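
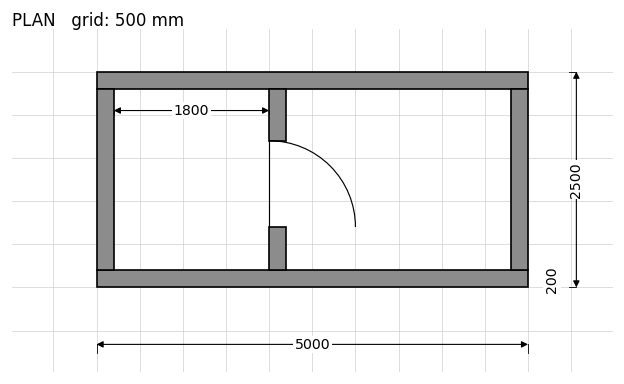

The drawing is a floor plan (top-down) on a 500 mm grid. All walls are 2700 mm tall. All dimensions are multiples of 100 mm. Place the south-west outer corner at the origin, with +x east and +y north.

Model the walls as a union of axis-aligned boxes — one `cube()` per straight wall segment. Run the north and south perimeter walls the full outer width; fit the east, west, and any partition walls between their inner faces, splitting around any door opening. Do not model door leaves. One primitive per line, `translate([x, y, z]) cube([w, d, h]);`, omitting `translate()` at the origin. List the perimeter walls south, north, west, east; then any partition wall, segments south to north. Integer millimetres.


cube([5000, 200, 2700]);
translate([0, 2300, 0]) cube([5000, 200, 2700]);
translate([0, 200, 0]) cube([200, 2100, 2700]);
translate([4800, 200, 0]) cube([200, 2100, 2700]);
translate([2000, 200, 0]) cube([200, 500, 2700]);
translate([2000, 1700, 0]) cube([200, 600, 2700]);


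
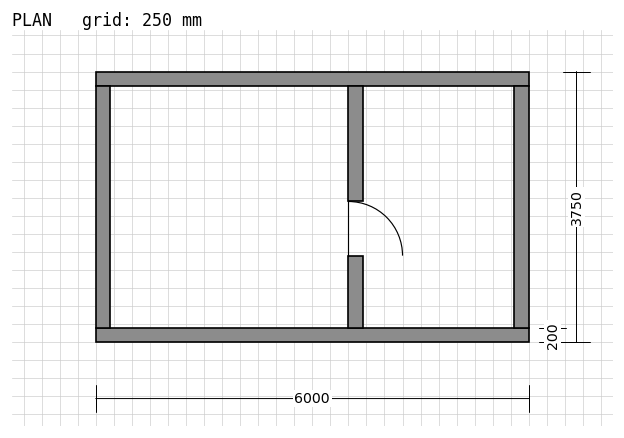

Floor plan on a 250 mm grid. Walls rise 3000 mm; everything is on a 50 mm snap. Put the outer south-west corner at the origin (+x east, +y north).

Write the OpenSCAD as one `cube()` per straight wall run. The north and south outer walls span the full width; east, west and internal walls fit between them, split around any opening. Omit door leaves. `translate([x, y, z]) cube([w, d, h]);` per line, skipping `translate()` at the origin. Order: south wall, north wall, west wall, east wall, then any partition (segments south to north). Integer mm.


cube([6000, 200, 3000]);
translate([0, 3550, 0]) cube([6000, 200, 3000]);
translate([0, 200, 0]) cube([200, 3350, 3000]);
translate([5800, 200, 0]) cube([200, 3350, 3000]);
translate([3500, 200, 0]) cube([200, 1000, 3000]);
translate([3500, 1950, 0]) cube([200, 1600, 3000]);


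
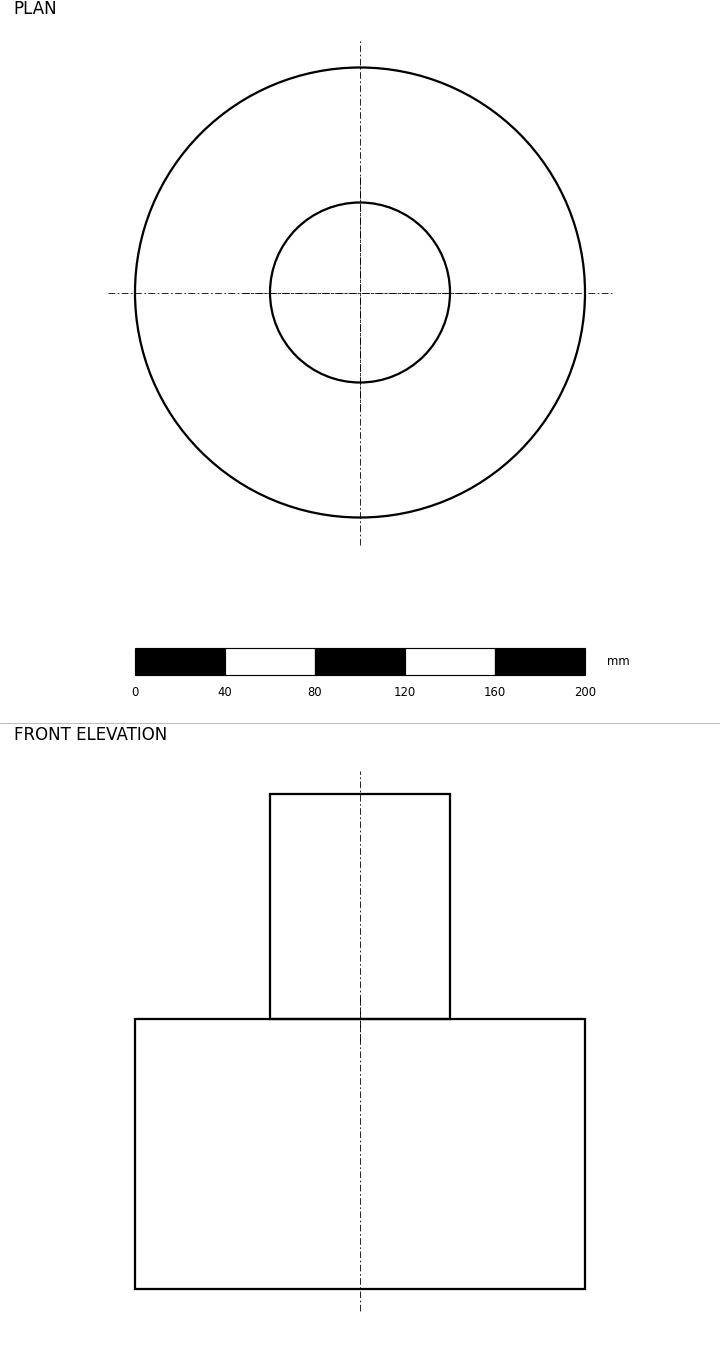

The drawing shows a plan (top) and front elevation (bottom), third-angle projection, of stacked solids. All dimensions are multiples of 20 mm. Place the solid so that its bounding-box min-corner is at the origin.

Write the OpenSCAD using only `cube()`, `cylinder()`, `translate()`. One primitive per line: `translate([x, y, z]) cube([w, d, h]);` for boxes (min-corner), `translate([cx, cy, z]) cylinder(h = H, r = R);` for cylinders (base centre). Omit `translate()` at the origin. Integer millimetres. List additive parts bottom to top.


translate([100, 100, 0]) cylinder(h = 120, r = 100);
translate([100, 100, 120]) cylinder(h = 100, r = 40);


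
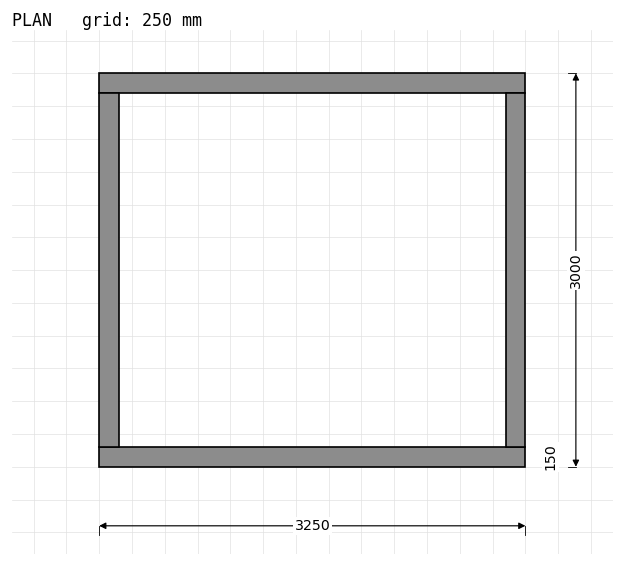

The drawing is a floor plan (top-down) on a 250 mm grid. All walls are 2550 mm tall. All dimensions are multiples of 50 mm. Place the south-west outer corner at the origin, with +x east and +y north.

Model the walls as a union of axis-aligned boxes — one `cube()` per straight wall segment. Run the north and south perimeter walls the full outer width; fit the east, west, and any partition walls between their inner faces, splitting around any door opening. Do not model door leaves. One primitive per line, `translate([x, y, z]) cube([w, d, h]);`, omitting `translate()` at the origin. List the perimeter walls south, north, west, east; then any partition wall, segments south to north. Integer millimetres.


cube([3250, 150, 2550]);
translate([0, 2850, 0]) cube([3250, 150, 2550]);
translate([0, 150, 0]) cube([150, 2700, 2550]);
translate([3100, 150, 0]) cube([150, 2700, 2550]);


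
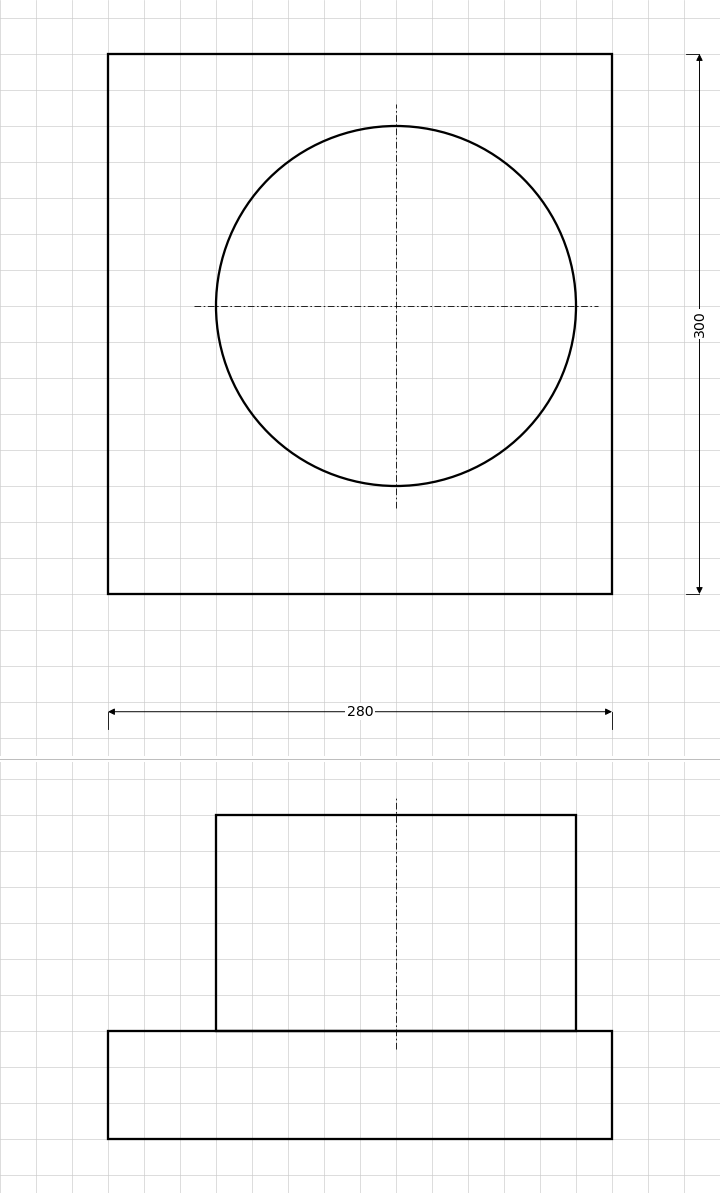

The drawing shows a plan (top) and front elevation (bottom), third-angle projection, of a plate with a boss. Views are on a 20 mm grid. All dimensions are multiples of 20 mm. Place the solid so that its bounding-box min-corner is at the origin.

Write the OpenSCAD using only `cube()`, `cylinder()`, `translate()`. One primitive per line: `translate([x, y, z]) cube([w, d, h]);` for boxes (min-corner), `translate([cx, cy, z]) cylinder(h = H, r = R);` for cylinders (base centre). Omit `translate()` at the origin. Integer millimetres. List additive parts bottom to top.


cube([280, 300, 60]);
translate([160, 160, 60]) cylinder(h = 120, r = 100);


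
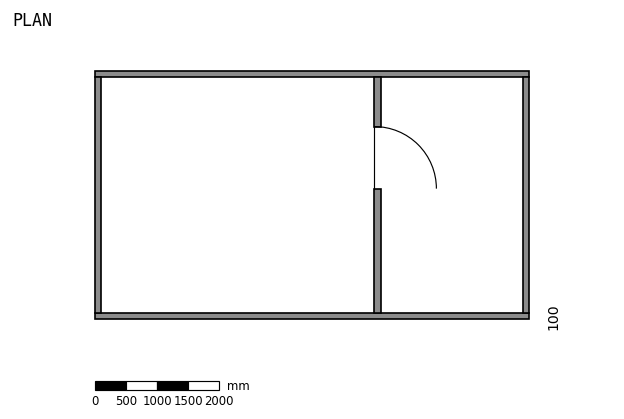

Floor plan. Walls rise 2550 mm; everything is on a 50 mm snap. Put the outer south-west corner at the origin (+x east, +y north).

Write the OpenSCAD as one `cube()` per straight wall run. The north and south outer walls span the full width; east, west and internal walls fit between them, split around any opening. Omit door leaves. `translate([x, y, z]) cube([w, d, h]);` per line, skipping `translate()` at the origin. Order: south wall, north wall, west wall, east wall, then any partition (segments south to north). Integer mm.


cube([7000, 100, 2550]);
translate([0, 3900, 0]) cube([7000, 100, 2550]);
translate([0, 100, 0]) cube([100, 3800, 2550]);
translate([6900, 100, 0]) cube([100, 3800, 2550]);
translate([4500, 100, 0]) cube([100, 2000, 2550]);
translate([4500, 3100, 0]) cube([100, 800, 2550]);


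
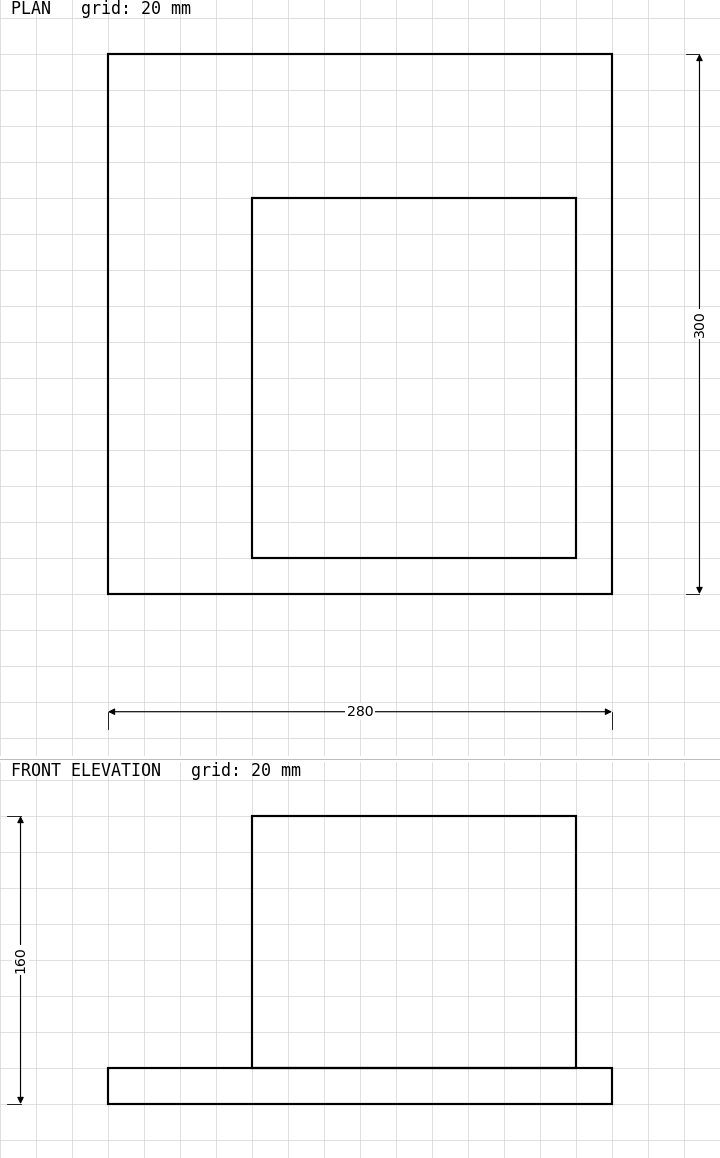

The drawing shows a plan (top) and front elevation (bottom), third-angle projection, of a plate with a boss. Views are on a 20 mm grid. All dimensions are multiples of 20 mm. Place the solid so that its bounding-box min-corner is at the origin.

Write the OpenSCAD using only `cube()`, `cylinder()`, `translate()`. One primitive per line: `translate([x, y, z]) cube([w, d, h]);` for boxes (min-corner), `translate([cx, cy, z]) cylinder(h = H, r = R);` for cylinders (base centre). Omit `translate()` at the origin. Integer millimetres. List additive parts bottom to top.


cube([280, 300, 20]);
translate([80, 20, 20]) cube([180, 200, 140]);


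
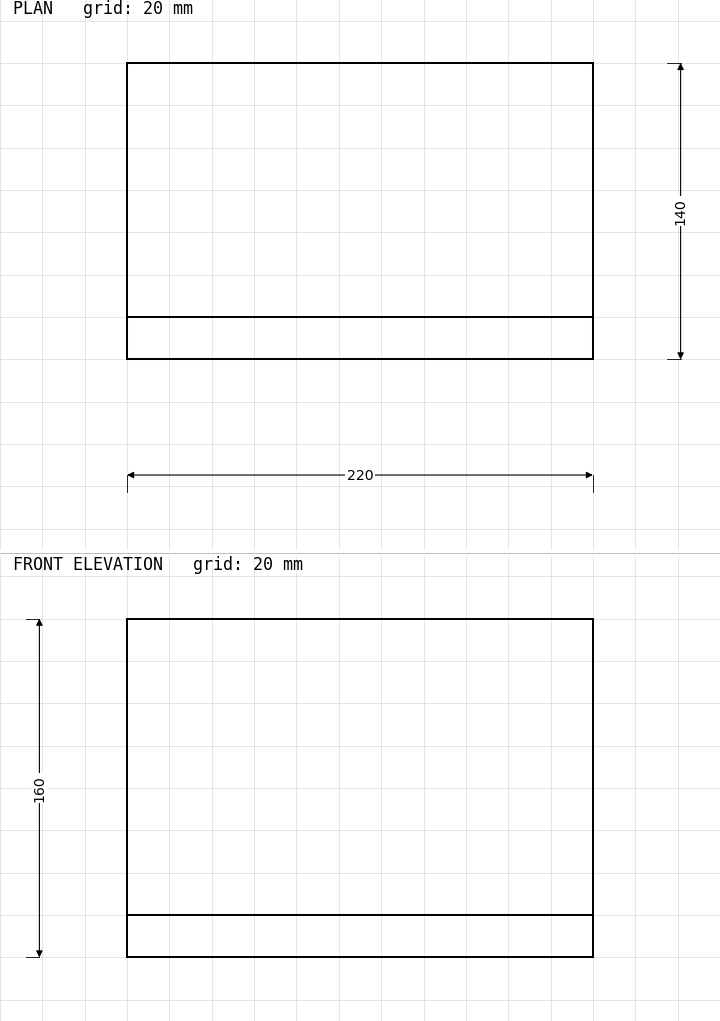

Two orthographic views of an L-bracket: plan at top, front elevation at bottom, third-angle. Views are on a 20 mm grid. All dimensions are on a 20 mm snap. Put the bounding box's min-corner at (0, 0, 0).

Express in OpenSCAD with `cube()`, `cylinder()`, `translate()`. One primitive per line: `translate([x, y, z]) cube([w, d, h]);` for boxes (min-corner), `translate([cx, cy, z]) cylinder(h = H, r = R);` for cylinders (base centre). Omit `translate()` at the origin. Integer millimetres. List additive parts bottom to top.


cube([220, 140, 20]);
translate([0, 0, 20]) cube([220, 20, 140]);


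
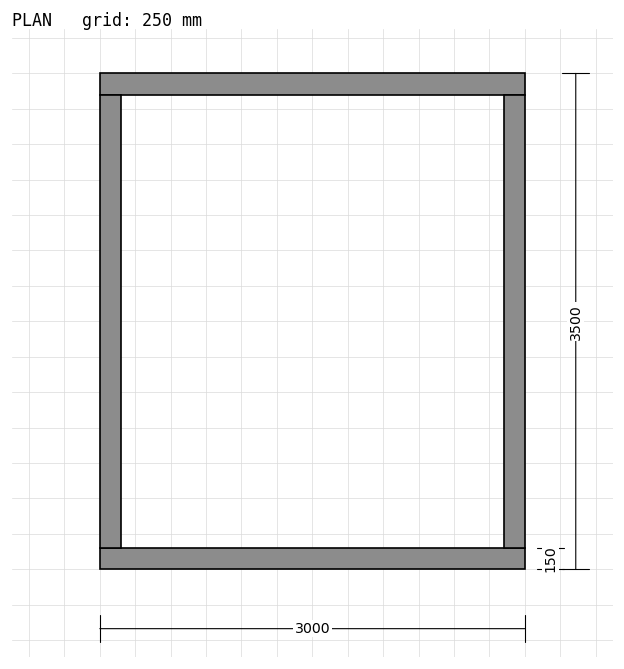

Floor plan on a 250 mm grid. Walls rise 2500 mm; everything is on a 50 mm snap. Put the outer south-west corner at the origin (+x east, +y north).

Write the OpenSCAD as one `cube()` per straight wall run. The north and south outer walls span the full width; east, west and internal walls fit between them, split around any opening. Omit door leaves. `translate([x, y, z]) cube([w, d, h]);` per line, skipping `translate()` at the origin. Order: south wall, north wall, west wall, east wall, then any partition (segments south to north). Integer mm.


cube([3000, 150, 2500]);
translate([0, 3350, 0]) cube([3000, 150, 2500]);
translate([0, 150, 0]) cube([150, 3200, 2500]);
translate([2850, 150, 0]) cube([150, 3200, 2500]);


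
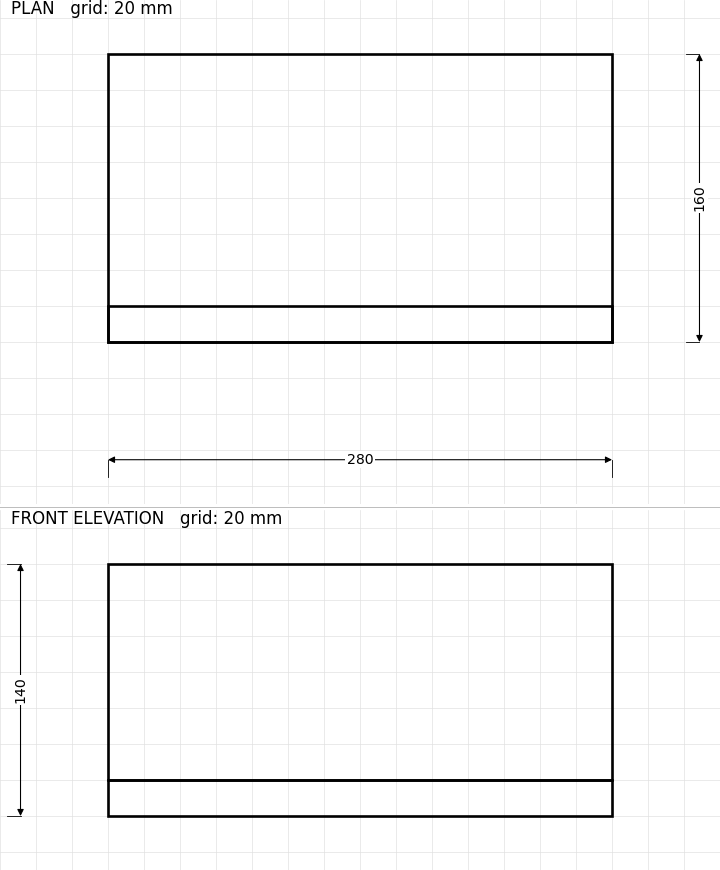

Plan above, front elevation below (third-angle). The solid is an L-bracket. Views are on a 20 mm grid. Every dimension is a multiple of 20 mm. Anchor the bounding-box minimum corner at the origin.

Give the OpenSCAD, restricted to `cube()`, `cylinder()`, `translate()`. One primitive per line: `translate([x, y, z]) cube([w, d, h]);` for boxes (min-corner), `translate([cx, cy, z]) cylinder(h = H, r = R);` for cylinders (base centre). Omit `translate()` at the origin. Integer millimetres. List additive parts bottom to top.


cube([280, 160, 20]);
translate([0, 0, 20]) cube([280, 20, 120]);


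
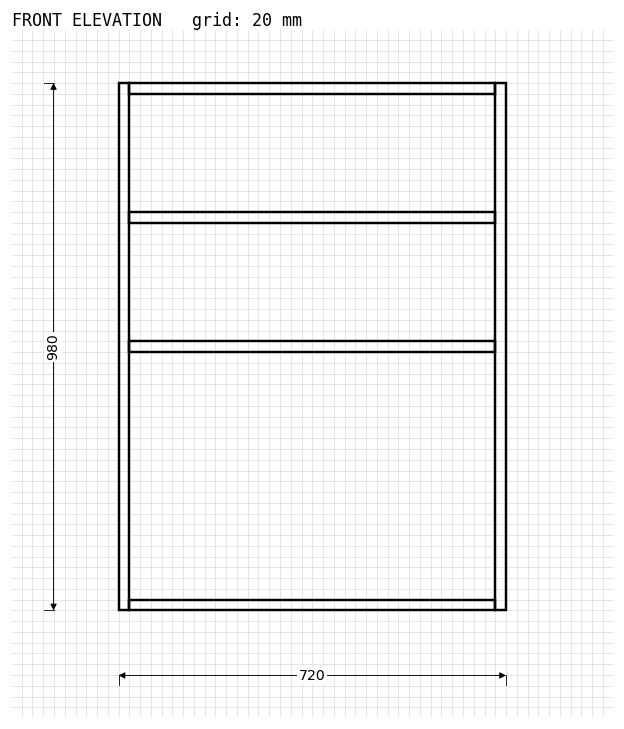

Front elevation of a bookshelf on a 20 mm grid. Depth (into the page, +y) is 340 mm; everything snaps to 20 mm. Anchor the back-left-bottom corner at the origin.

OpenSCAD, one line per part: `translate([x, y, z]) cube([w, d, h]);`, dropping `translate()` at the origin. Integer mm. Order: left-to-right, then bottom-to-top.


cube([20, 340, 980]);
translate([20, 0, 0]) cube([680, 340, 20]);
translate([20, 0, 480]) cube([680, 340, 20]);
translate([20, 0, 720]) cube([680, 340, 20]);
translate([20, 0, 960]) cube([680, 340, 20]);
translate([700, 0, 0]) cube([20, 340, 980]);


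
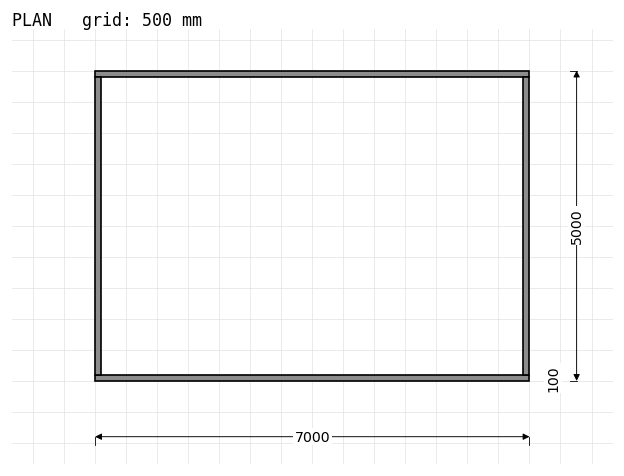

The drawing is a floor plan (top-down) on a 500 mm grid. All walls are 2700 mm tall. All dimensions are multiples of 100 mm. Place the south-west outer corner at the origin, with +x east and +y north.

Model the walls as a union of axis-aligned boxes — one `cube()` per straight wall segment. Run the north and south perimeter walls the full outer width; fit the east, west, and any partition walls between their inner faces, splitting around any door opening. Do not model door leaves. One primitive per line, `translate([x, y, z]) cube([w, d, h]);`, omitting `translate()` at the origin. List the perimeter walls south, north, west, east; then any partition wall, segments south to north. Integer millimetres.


cube([7000, 100, 2700]);
translate([0, 4900, 0]) cube([7000, 100, 2700]);
translate([0, 100, 0]) cube([100, 4800, 2700]);
translate([6900, 100, 0]) cube([100, 4800, 2700]);


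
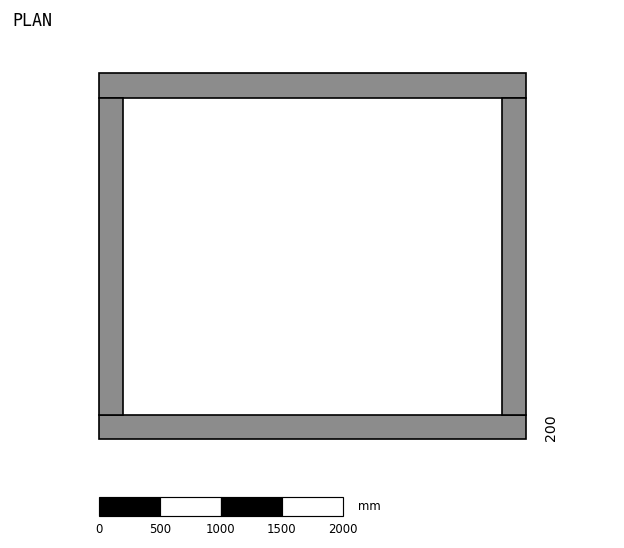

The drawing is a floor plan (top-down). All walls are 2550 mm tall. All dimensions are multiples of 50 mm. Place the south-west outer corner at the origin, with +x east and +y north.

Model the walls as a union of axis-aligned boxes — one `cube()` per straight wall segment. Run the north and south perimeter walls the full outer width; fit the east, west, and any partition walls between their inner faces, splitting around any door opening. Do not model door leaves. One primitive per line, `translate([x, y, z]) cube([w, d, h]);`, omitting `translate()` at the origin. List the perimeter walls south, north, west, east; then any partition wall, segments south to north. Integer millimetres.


cube([3500, 200, 2550]);
translate([0, 2800, 0]) cube([3500, 200, 2550]);
translate([0, 200, 0]) cube([200, 2600, 2550]);
translate([3300, 200, 0]) cube([200, 2600, 2550]);


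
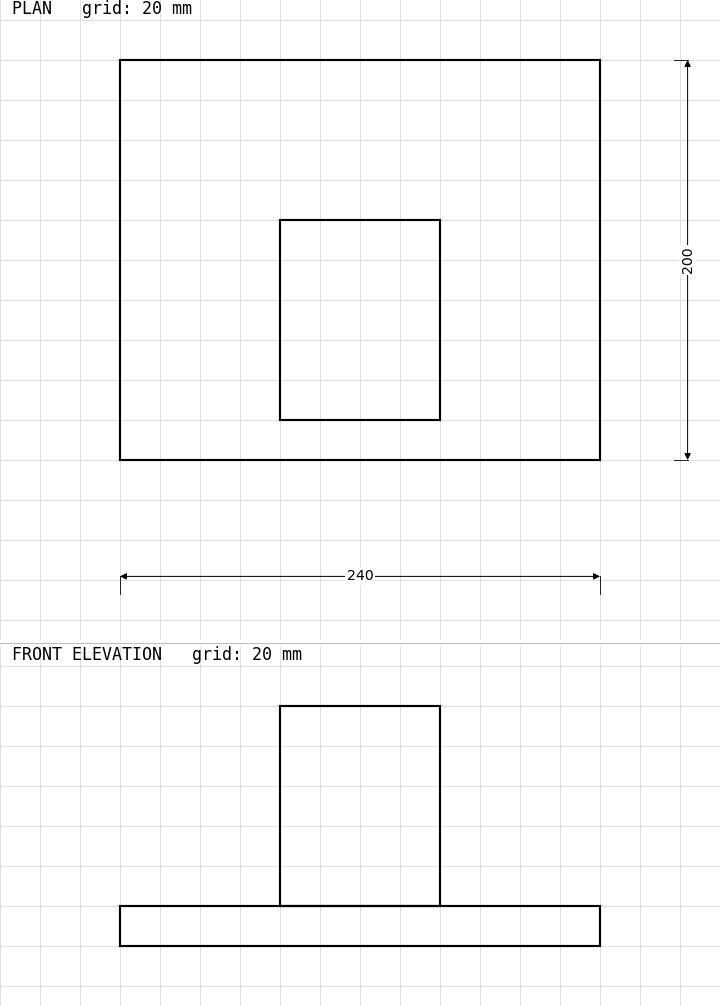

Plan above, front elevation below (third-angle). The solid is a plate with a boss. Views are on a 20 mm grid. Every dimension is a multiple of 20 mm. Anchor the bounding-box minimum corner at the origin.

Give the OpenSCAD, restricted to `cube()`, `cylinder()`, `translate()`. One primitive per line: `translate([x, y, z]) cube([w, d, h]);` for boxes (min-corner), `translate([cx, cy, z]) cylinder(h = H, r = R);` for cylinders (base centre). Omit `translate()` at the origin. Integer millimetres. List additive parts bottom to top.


cube([240, 200, 20]);
translate([80, 20, 20]) cube([80, 100, 100]);


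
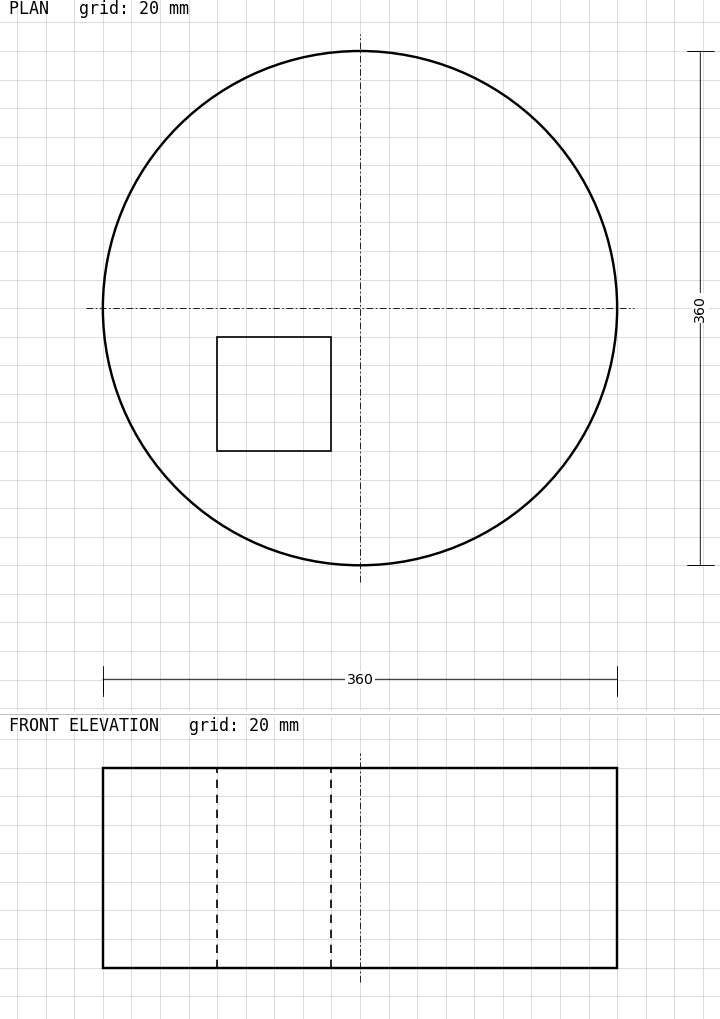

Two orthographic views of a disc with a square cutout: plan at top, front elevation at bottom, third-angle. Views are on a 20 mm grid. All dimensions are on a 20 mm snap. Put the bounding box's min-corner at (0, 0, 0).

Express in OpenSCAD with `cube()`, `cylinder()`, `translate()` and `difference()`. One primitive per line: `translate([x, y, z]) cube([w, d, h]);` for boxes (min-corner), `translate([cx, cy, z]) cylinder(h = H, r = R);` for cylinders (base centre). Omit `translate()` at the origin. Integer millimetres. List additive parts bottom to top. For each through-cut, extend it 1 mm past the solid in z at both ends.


difference() {
  translate([180, 180, 0]) cylinder(h = 140, r = 180);
  translate([80, 80, -1]) cube([80, 80, 142]);
}


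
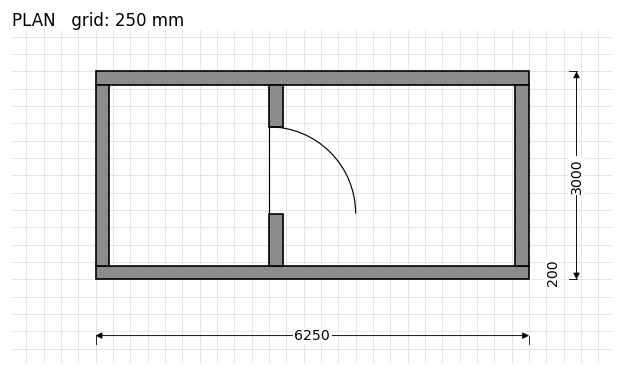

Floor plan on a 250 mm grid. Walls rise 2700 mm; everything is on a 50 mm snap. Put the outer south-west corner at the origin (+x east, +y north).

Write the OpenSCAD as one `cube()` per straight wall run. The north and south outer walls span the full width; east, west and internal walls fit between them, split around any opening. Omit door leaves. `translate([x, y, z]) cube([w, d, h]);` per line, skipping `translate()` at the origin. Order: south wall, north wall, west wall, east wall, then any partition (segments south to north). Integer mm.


cube([6250, 200, 2700]);
translate([0, 2800, 0]) cube([6250, 200, 2700]);
translate([0, 200, 0]) cube([200, 2600, 2700]);
translate([6050, 200, 0]) cube([200, 2600, 2700]);
translate([2500, 200, 0]) cube([200, 750, 2700]);
translate([2500, 2200, 0]) cube([200, 600, 2700]);


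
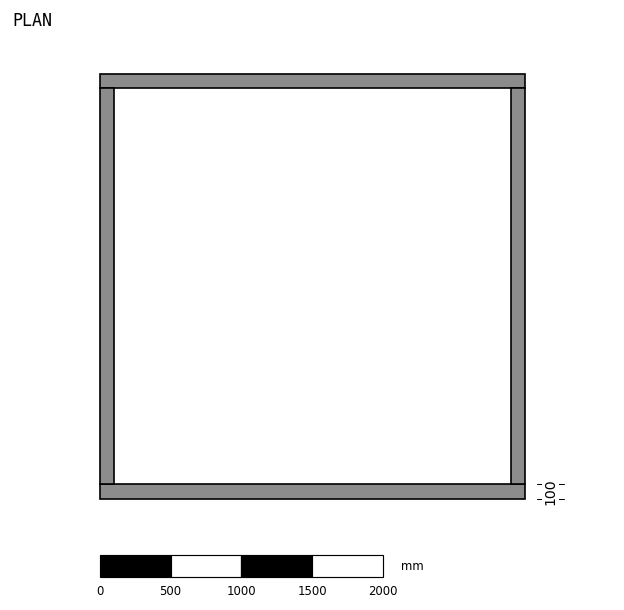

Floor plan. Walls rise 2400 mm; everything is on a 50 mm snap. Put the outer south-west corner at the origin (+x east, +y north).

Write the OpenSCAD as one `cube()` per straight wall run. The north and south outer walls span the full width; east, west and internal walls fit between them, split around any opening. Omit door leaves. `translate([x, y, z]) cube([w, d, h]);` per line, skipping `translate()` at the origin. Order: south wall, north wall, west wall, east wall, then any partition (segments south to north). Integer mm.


cube([3000, 100, 2400]);
translate([0, 2900, 0]) cube([3000, 100, 2400]);
translate([0, 100, 0]) cube([100, 2800, 2400]);
translate([2900, 100, 0]) cube([100, 2800, 2400]);


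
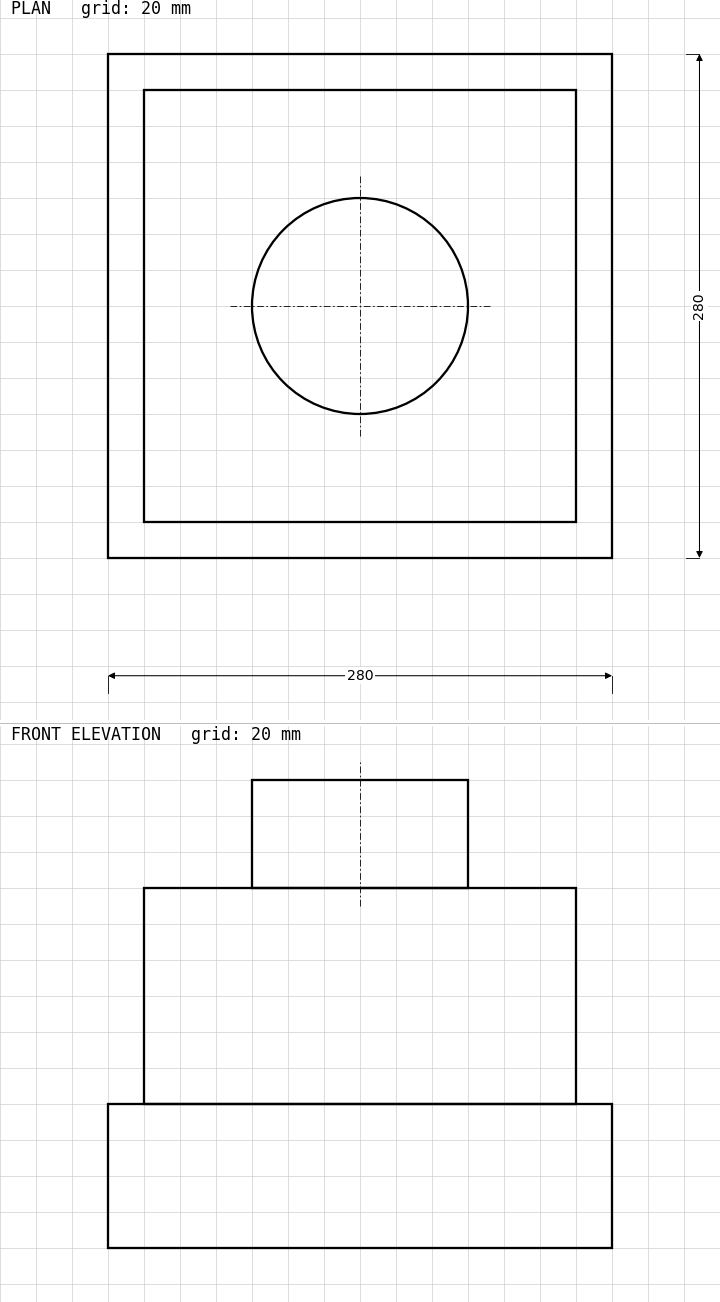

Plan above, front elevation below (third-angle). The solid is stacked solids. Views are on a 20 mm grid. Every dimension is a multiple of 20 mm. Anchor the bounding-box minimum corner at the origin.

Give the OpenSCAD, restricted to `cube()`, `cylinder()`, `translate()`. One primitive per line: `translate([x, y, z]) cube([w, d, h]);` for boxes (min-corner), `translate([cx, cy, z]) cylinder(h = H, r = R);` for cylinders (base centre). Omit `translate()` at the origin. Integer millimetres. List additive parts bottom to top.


cube([280, 280, 80]);
translate([20, 20, 80]) cube([240, 240, 120]);
translate([140, 140, 200]) cylinder(h = 60, r = 60);


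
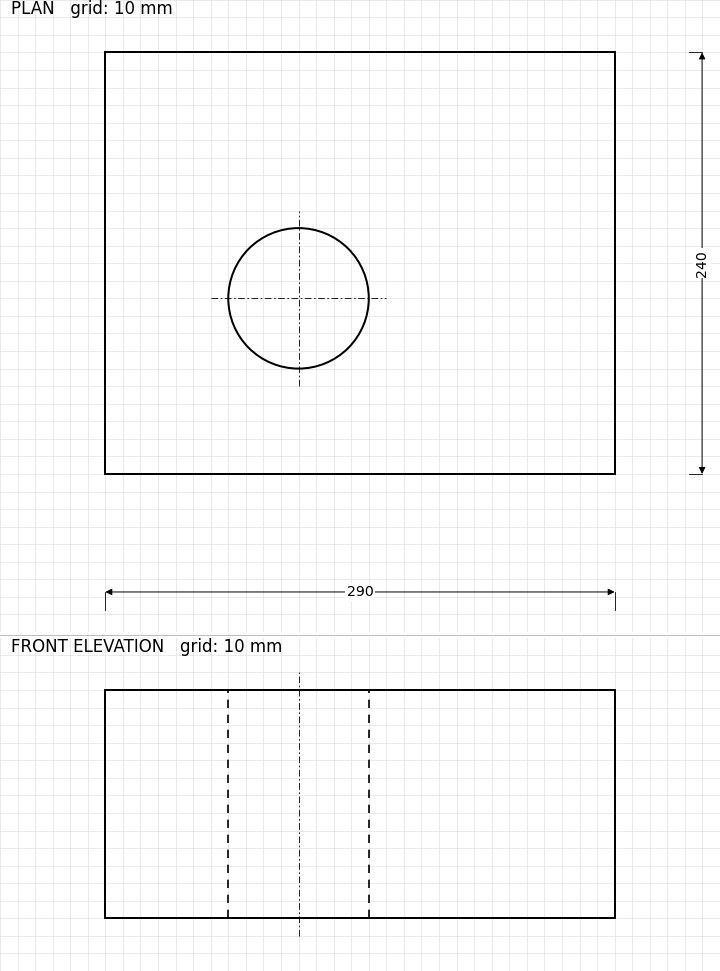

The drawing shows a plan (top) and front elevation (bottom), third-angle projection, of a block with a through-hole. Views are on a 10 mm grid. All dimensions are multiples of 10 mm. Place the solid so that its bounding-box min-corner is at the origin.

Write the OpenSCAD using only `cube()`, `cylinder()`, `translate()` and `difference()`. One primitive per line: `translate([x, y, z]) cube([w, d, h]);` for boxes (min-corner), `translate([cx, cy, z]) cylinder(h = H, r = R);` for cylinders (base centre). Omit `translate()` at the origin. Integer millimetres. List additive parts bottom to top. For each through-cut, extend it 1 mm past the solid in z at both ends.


difference() {
  cube([290, 240, 130]);
  translate([110, 100, -1]) cylinder(h = 132, r = 40);
}


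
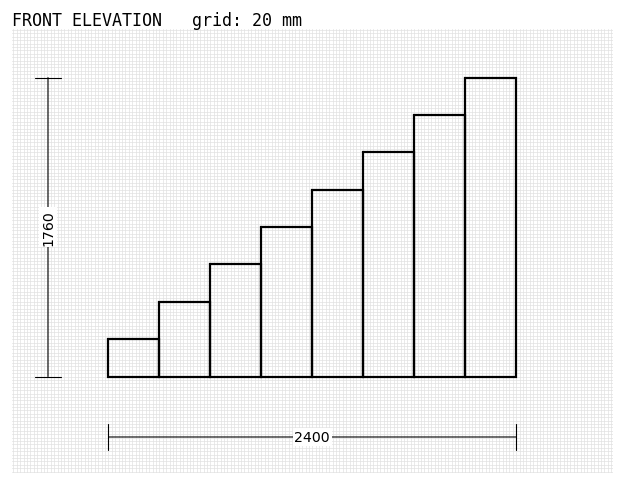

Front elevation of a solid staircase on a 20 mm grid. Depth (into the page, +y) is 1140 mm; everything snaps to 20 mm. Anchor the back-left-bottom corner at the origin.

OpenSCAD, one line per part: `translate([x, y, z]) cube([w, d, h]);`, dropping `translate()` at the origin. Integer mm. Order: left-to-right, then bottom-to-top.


cube([300, 1140, 220]);
translate([300, 0, 0]) cube([300, 1140, 440]);
translate([600, 0, 0]) cube([300, 1140, 660]);
translate([900, 0, 0]) cube([300, 1140, 880]);
translate([1200, 0, 0]) cube([300, 1140, 1100]);
translate([1500, 0, 0]) cube([300, 1140, 1320]);
translate([1800, 0, 0]) cube([300, 1140, 1540]);
translate([2100, 0, 0]) cube([300, 1140, 1760]);


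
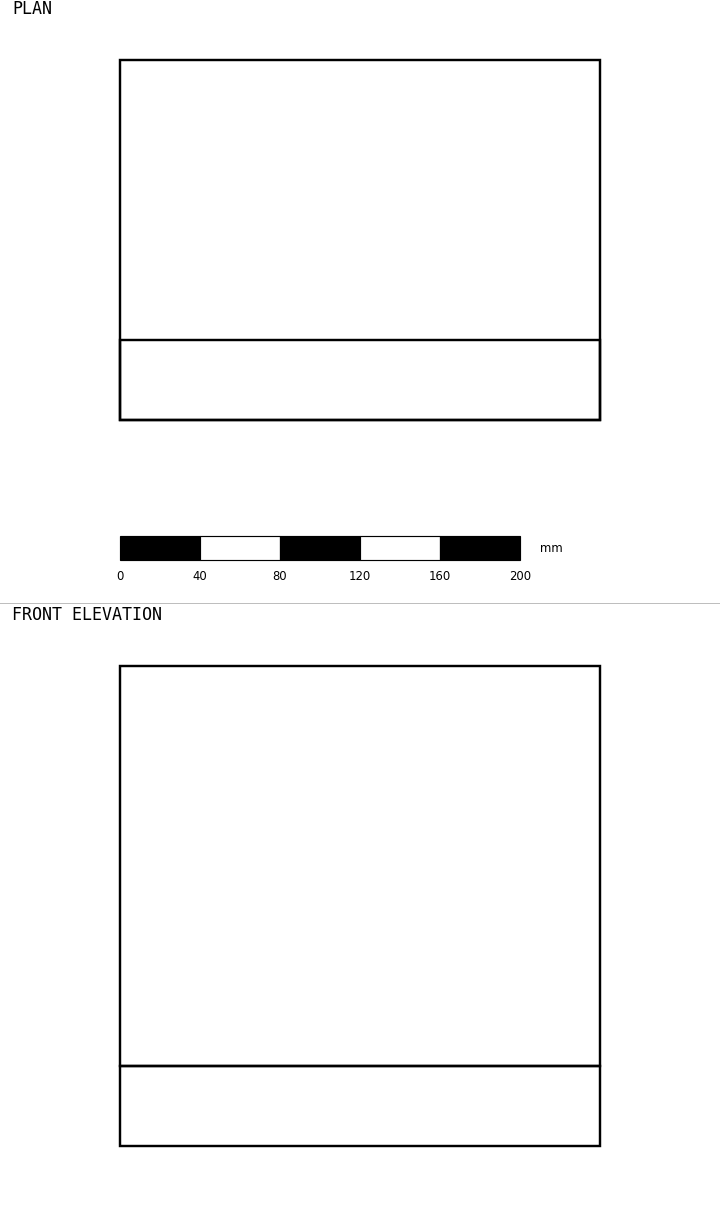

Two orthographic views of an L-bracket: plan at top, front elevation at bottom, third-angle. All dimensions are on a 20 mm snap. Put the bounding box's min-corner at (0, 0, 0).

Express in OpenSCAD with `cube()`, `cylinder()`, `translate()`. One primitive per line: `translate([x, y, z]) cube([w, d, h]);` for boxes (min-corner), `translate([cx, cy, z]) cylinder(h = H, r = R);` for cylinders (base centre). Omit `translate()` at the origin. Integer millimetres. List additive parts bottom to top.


cube([240, 180, 40]);
translate([0, 0, 40]) cube([240, 40, 200]);


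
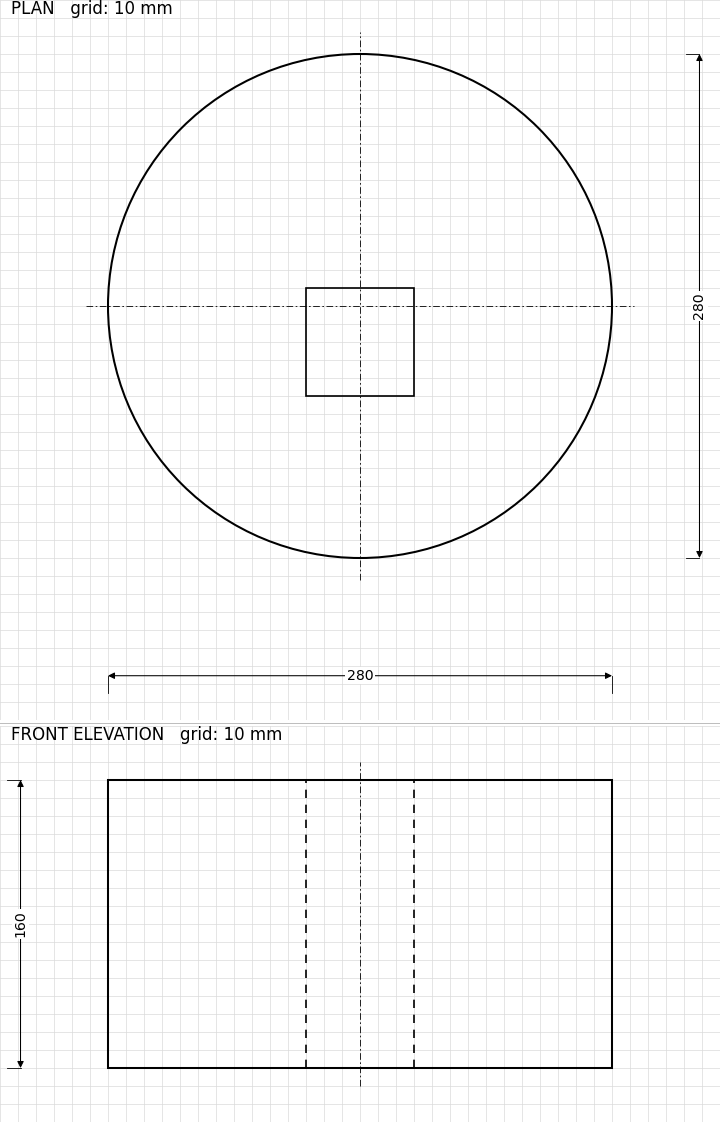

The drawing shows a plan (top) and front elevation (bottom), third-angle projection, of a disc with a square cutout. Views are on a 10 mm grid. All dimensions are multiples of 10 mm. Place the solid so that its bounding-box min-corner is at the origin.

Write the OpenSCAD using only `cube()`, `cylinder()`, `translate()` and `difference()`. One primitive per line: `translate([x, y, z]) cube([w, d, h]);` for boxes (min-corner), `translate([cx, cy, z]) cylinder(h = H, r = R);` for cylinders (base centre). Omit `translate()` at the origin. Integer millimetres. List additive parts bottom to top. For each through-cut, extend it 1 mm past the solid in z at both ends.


difference() {
  translate([140, 140, 0]) cylinder(h = 160, r = 140);
  translate([110, 90, -1]) cube([60, 60, 162]);
}


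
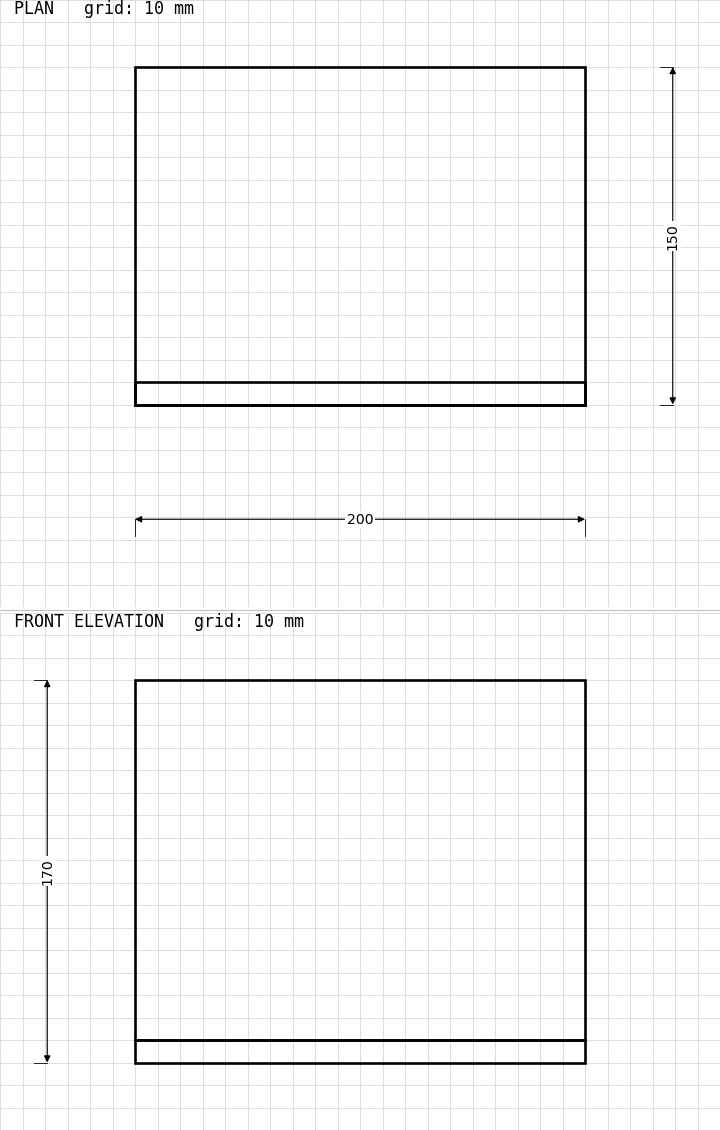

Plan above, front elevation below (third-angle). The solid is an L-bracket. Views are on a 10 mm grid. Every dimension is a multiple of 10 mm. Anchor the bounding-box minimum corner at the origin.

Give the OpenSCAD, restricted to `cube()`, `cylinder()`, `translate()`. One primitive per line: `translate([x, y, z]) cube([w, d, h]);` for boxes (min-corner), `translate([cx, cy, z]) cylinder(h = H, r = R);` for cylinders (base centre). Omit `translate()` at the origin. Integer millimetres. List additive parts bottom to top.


cube([200, 150, 10]);
translate([0, 0, 10]) cube([200, 10, 160]);


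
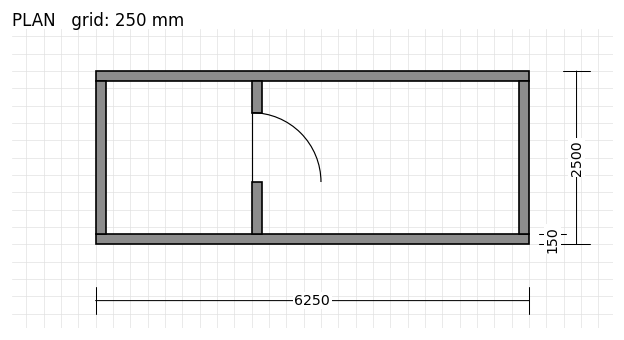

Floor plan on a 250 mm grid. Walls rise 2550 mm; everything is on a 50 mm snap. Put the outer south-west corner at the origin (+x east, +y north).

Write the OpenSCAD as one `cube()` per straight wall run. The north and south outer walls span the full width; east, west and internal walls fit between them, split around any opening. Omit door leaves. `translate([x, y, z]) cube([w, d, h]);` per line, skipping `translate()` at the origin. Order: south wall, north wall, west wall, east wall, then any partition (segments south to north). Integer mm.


cube([6250, 150, 2550]);
translate([0, 2350, 0]) cube([6250, 150, 2550]);
translate([0, 150, 0]) cube([150, 2200, 2550]);
translate([6100, 150, 0]) cube([150, 2200, 2550]);
translate([2250, 150, 0]) cube([150, 750, 2550]);
translate([2250, 1900, 0]) cube([150, 450, 2550]);


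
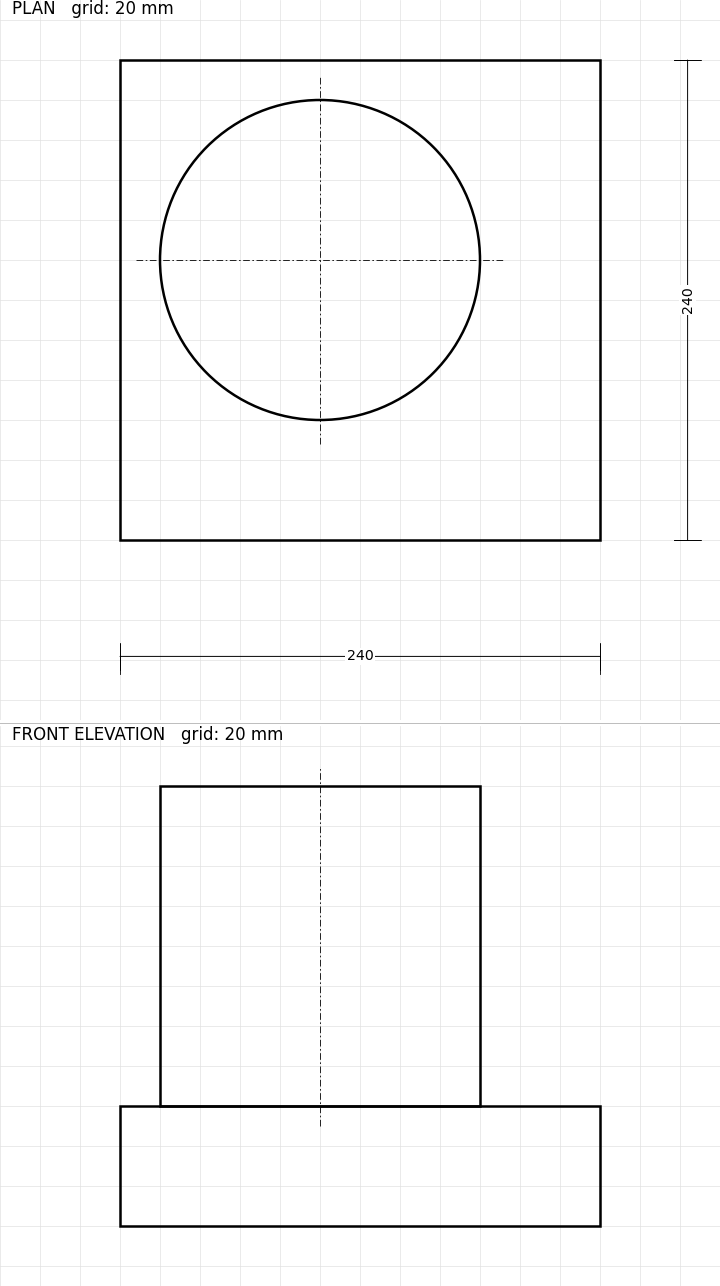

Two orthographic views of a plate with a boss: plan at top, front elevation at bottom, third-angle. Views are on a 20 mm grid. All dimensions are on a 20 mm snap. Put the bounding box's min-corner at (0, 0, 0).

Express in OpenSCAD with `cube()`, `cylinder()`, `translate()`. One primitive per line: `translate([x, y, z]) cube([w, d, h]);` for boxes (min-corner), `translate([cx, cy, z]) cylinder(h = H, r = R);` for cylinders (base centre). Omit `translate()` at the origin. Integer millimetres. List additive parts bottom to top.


cube([240, 240, 60]);
translate([100, 140, 60]) cylinder(h = 160, r = 80);


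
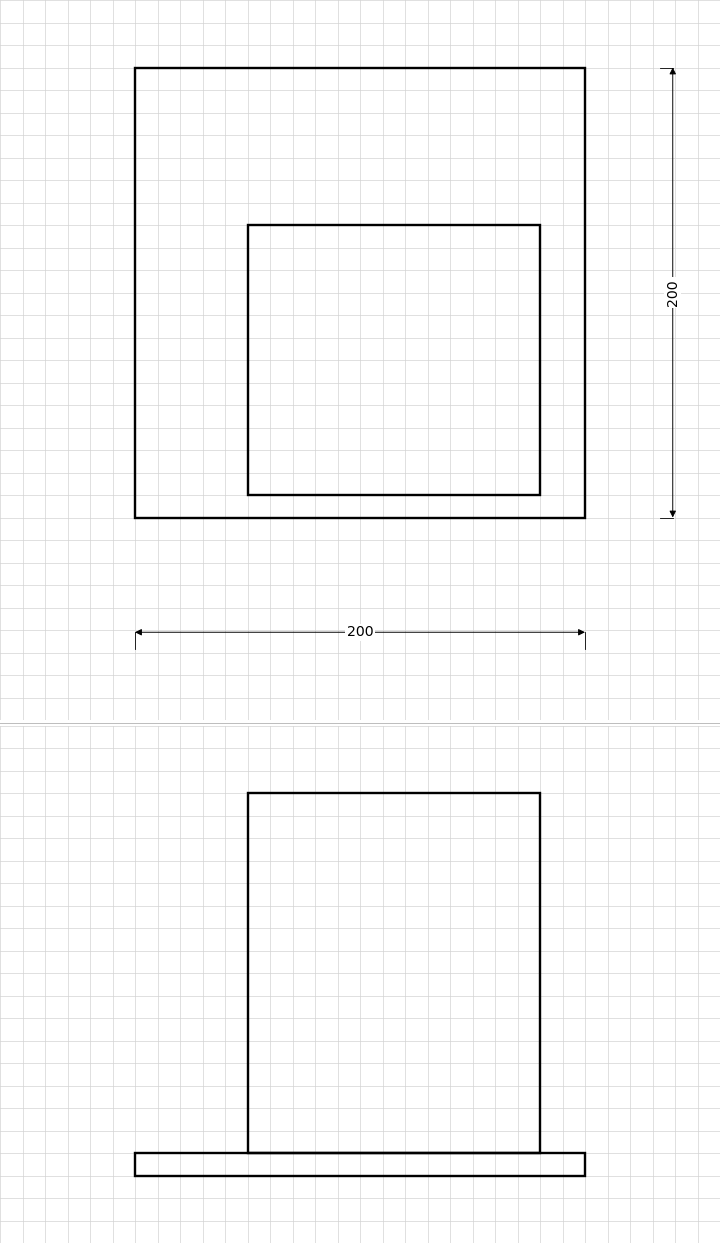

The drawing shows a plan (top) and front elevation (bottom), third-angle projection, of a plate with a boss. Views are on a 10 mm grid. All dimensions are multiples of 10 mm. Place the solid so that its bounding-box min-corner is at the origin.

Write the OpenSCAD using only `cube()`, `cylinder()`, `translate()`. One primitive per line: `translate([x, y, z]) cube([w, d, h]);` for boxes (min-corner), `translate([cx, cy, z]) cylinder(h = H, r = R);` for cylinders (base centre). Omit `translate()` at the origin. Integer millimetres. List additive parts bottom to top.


cube([200, 200, 10]);
translate([50, 10, 10]) cube([130, 120, 160]);


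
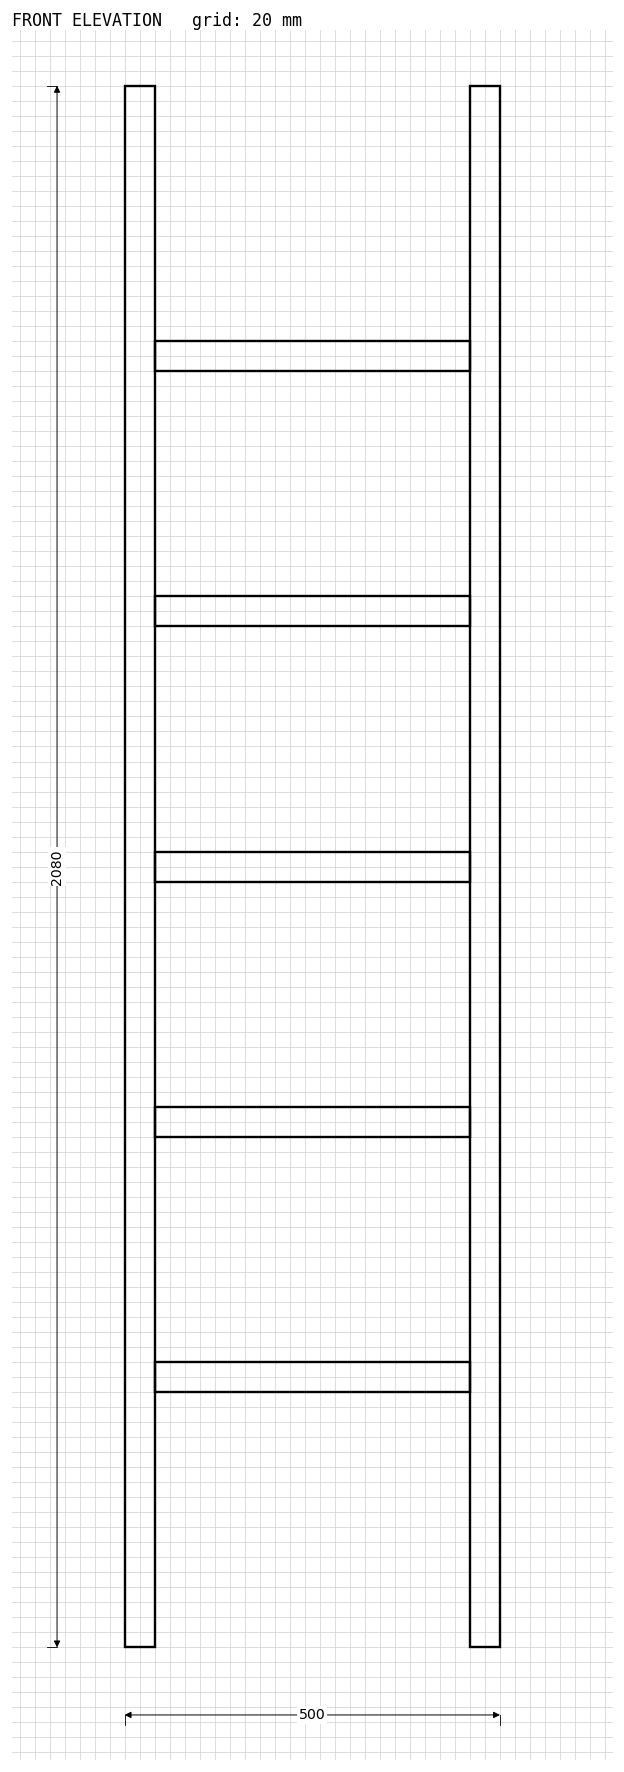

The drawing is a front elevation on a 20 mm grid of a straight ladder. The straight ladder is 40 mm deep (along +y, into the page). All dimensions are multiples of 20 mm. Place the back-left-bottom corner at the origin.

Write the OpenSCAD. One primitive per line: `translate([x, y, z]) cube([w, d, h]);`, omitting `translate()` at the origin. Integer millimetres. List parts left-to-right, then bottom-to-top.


cube([40, 40, 2080]);
translate([40, 0, 340]) cube([420, 40, 40]);
translate([40, 0, 680]) cube([420, 40, 40]);
translate([40, 0, 1020]) cube([420, 40, 40]);
translate([40, 0, 1360]) cube([420, 40, 40]);
translate([40, 0, 1700]) cube([420, 40, 40]);
translate([460, 0, 0]) cube([40, 40, 2080]);


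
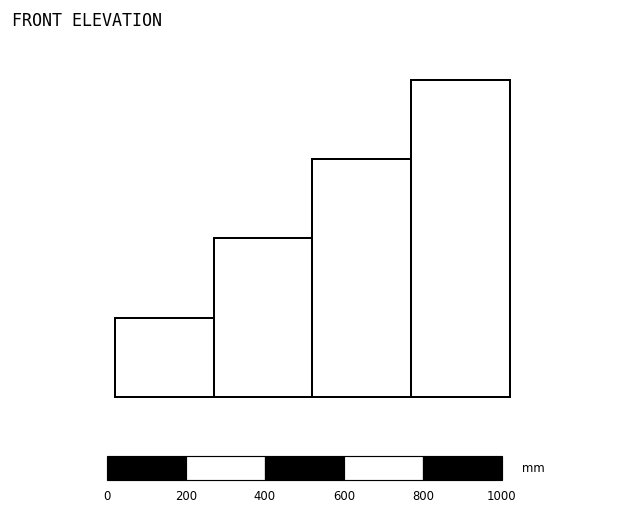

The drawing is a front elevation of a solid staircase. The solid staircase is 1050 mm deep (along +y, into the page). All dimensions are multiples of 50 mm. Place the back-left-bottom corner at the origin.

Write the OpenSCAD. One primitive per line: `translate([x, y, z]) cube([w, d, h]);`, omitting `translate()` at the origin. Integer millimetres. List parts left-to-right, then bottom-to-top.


cube([250, 1050, 200]);
translate([250, 0, 0]) cube([250, 1050, 400]);
translate([500, 0, 0]) cube([250, 1050, 600]);
translate([750, 0, 0]) cube([250, 1050, 800]);


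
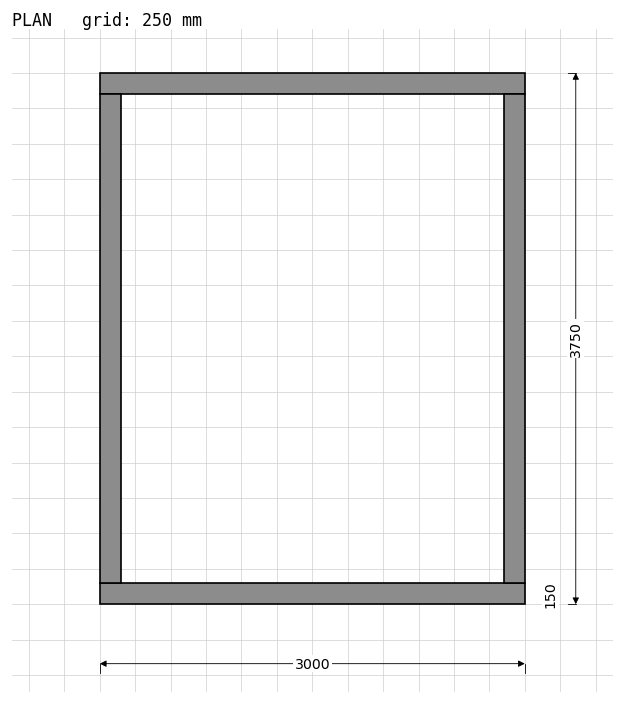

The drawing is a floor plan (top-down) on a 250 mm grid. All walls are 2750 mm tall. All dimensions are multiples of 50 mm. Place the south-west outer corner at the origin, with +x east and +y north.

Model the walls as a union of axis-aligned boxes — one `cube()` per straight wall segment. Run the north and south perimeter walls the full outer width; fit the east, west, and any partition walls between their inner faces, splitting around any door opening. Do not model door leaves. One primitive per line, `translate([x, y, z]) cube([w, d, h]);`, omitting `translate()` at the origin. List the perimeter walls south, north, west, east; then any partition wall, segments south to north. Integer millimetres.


cube([3000, 150, 2750]);
translate([0, 3600, 0]) cube([3000, 150, 2750]);
translate([0, 150, 0]) cube([150, 3450, 2750]);
translate([2850, 150, 0]) cube([150, 3450, 2750]);


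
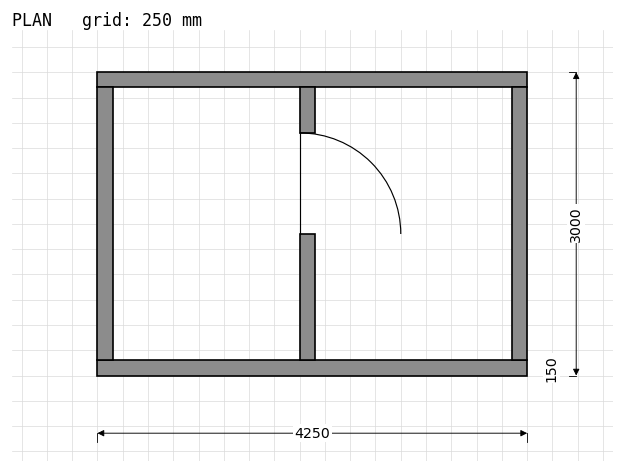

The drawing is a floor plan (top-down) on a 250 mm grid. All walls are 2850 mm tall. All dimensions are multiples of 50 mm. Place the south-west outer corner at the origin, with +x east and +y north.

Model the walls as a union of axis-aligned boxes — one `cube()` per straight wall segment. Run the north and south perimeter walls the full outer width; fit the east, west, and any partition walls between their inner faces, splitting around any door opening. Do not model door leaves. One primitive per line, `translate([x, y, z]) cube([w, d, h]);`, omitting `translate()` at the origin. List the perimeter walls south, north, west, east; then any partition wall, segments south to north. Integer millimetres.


cube([4250, 150, 2850]);
translate([0, 2850, 0]) cube([4250, 150, 2850]);
translate([0, 150, 0]) cube([150, 2700, 2850]);
translate([4100, 150, 0]) cube([150, 2700, 2850]);
translate([2000, 150, 0]) cube([150, 1250, 2850]);
translate([2000, 2400, 0]) cube([150, 450, 2850]);


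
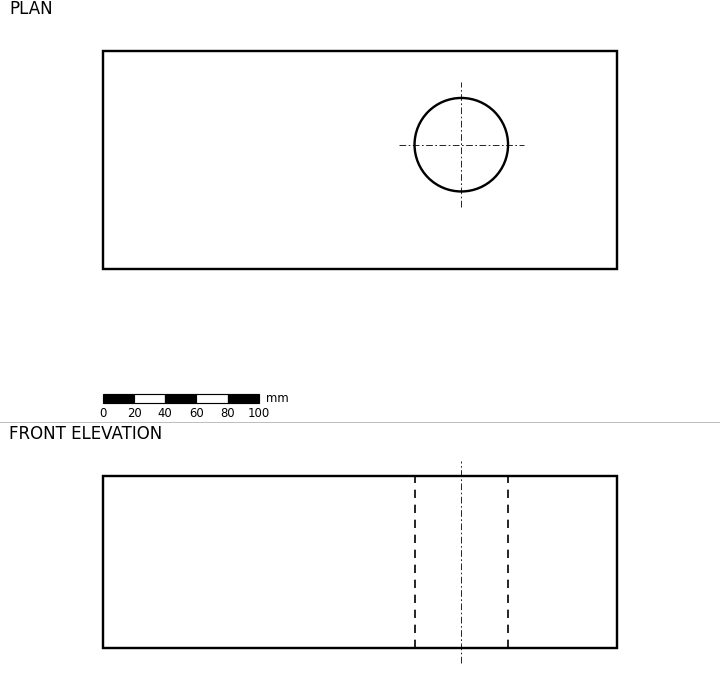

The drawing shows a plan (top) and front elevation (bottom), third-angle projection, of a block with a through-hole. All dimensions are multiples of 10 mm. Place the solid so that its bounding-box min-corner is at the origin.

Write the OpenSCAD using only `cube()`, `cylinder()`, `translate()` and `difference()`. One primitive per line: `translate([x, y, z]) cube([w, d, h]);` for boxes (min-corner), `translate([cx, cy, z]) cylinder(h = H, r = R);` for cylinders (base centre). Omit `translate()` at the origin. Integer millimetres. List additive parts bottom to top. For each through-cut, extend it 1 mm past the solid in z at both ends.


difference() {
  cube([330, 140, 110]);
  translate([230, 80, -1]) cylinder(h = 112, r = 30);
}


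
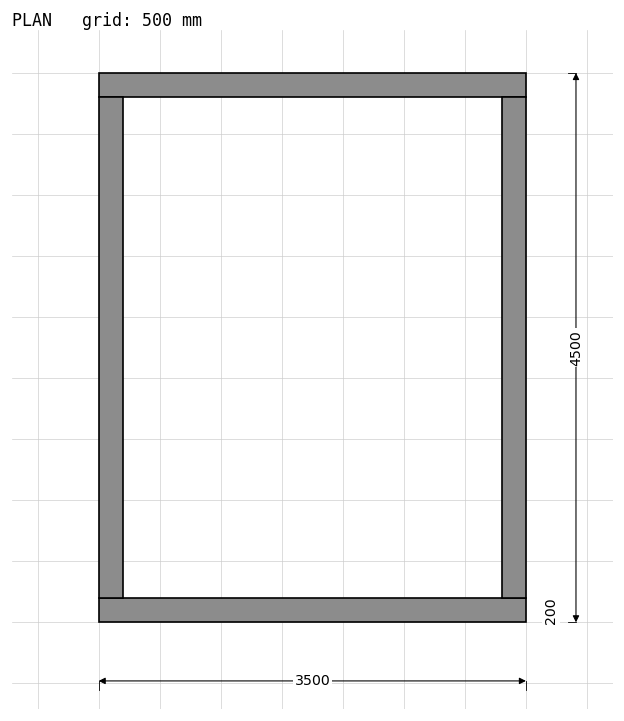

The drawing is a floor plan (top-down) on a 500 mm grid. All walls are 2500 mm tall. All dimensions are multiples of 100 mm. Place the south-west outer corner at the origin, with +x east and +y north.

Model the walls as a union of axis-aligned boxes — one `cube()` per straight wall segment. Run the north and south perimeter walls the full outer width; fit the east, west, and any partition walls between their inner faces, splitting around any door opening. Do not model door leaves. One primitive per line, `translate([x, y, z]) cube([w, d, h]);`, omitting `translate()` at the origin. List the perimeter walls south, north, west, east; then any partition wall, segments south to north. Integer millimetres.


cube([3500, 200, 2500]);
translate([0, 4300, 0]) cube([3500, 200, 2500]);
translate([0, 200, 0]) cube([200, 4100, 2500]);
translate([3300, 200, 0]) cube([200, 4100, 2500]);


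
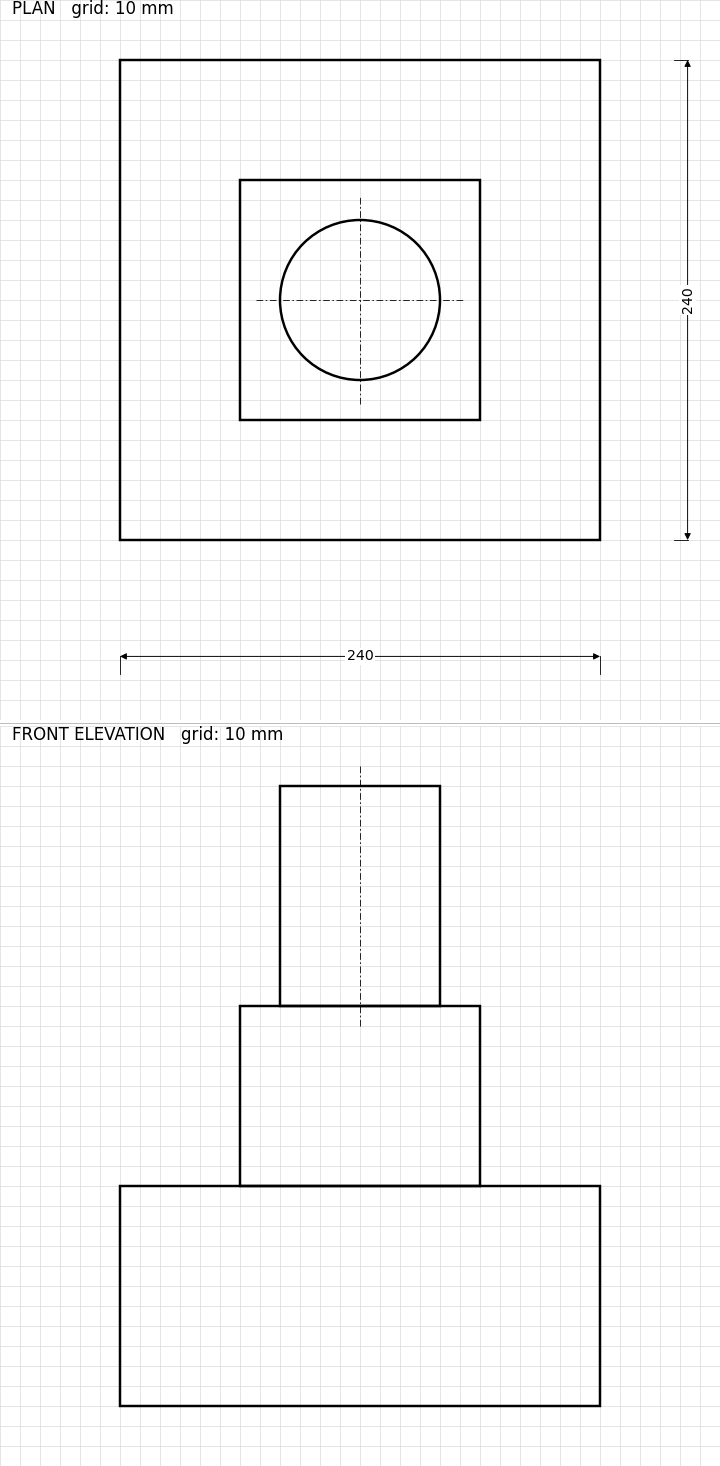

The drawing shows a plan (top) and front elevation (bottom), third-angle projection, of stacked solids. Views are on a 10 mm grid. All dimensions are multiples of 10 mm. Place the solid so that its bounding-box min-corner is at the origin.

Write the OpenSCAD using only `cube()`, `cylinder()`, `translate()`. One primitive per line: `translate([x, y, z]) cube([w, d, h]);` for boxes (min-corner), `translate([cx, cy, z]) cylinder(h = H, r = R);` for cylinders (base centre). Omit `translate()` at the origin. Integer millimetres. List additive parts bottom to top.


cube([240, 240, 110]);
translate([60, 60, 110]) cube([120, 120, 90]);
translate([120, 120, 200]) cylinder(h = 110, r = 40);


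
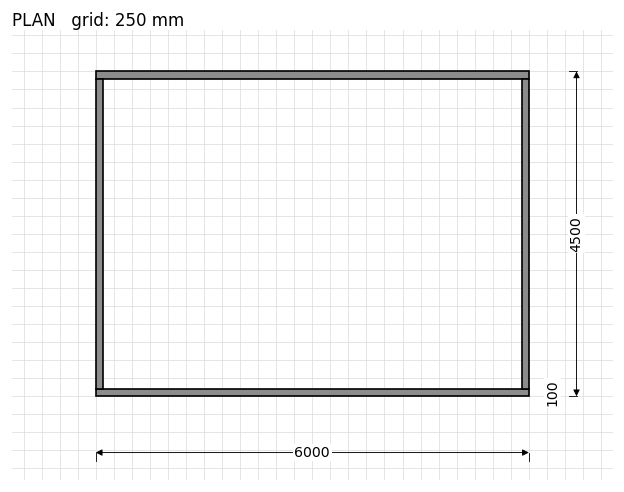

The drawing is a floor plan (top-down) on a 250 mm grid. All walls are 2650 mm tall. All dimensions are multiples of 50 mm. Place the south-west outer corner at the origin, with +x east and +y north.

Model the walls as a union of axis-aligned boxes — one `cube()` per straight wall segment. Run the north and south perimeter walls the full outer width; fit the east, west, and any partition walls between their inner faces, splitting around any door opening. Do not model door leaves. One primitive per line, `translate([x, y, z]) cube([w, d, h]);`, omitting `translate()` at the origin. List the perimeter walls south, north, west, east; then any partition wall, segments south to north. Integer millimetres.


cube([6000, 100, 2650]);
translate([0, 4400, 0]) cube([6000, 100, 2650]);
translate([0, 100, 0]) cube([100, 4300, 2650]);
translate([5900, 100, 0]) cube([100, 4300, 2650]);


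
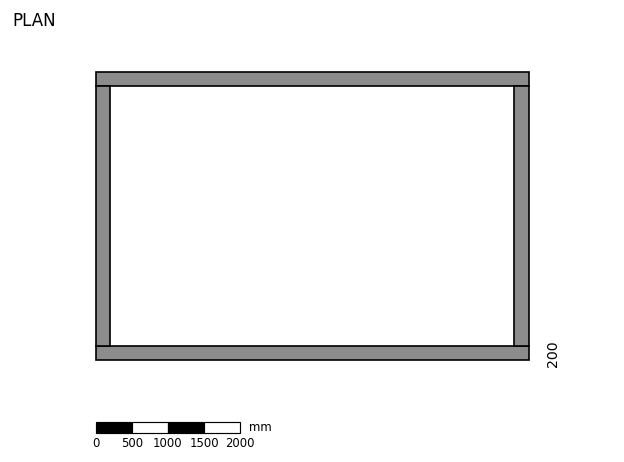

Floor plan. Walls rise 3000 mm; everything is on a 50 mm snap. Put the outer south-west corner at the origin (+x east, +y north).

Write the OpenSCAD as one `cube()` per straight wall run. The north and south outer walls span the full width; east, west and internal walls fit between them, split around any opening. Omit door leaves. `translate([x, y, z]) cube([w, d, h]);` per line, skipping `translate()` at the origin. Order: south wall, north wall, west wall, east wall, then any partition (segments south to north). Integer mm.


cube([6000, 200, 3000]);
translate([0, 3800, 0]) cube([6000, 200, 3000]);
translate([0, 200, 0]) cube([200, 3600, 3000]);
translate([5800, 200, 0]) cube([200, 3600, 3000]);


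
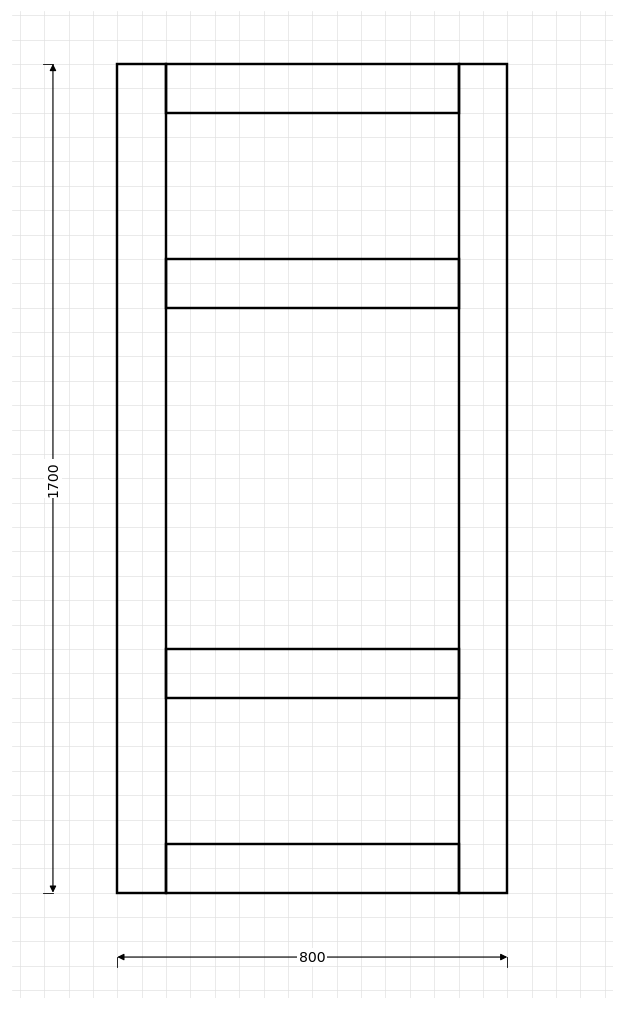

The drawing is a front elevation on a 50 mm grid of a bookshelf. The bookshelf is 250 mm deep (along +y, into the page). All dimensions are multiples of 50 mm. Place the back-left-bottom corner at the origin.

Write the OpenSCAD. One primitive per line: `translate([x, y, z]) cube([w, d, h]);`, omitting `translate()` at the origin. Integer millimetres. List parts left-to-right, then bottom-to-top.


cube([100, 250, 1700]);
translate([100, 0, 0]) cube([600, 250, 100]);
translate([100, 0, 400]) cube([600, 250, 100]);
translate([100, 0, 1200]) cube([600, 250, 100]);
translate([100, 0, 1600]) cube([600, 250, 100]);
translate([700, 0, 0]) cube([100, 250, 1700]);


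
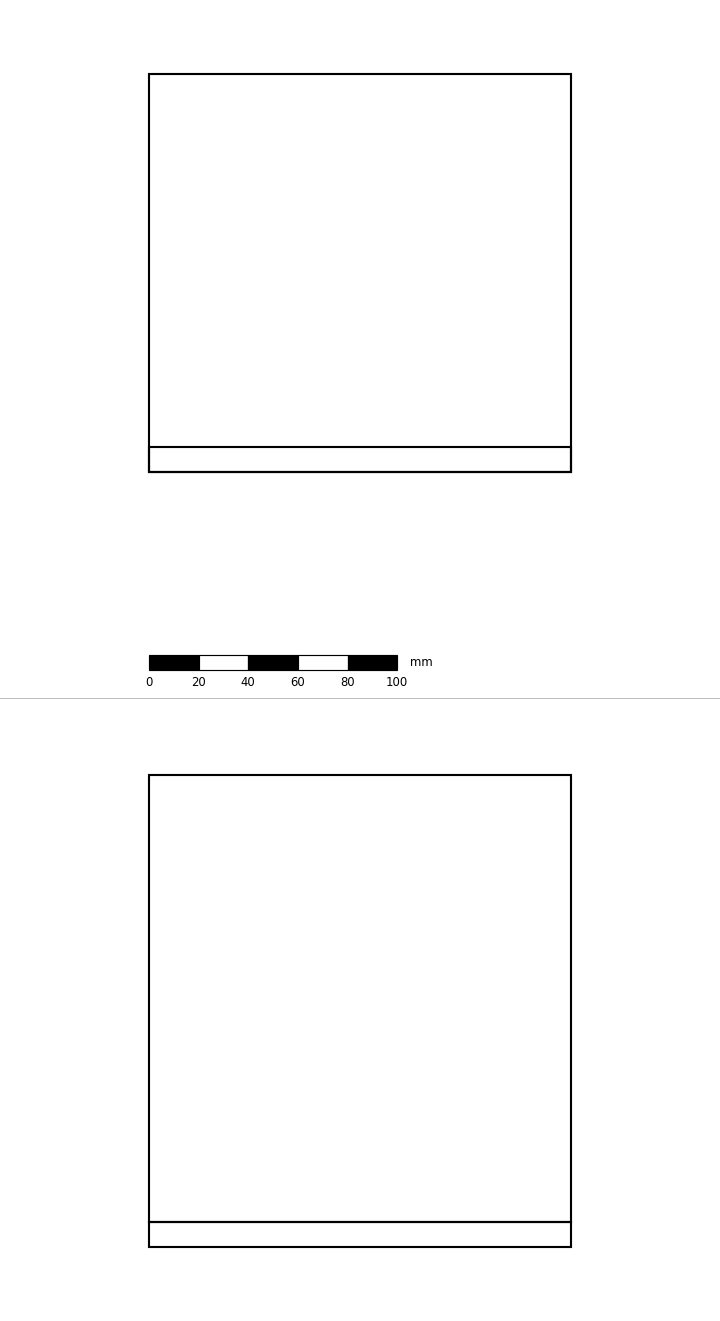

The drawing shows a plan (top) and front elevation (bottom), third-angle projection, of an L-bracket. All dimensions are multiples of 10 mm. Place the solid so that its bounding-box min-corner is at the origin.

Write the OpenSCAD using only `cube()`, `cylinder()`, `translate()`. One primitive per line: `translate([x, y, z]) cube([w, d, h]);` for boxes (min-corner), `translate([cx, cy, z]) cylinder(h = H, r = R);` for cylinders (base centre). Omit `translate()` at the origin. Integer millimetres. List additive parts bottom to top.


cube([170, 160, 10]);
translate([0, 0, 10]) cube([170, 10, 180]);
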